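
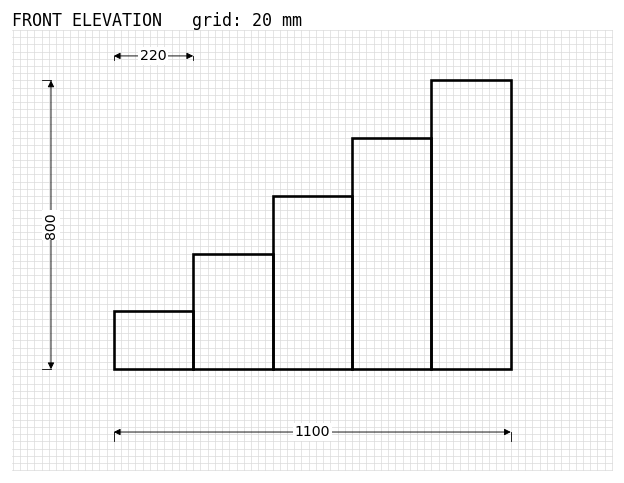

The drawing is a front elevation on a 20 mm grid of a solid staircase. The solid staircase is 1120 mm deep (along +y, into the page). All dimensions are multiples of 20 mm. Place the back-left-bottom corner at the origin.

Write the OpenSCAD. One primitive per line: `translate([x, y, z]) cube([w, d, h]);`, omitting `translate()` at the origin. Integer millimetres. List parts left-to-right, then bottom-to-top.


cube([220, 1120, 160]);
translate([220, 0, 0]) cube([220, 1120, 320]);
translate([440, 0, 0]) cube([220, 1120, 480]);
translate([660, 0, 0]) cube([220, 1120, 640]);
translate([880, 0, 0]) cube([220, 1120, 800]);


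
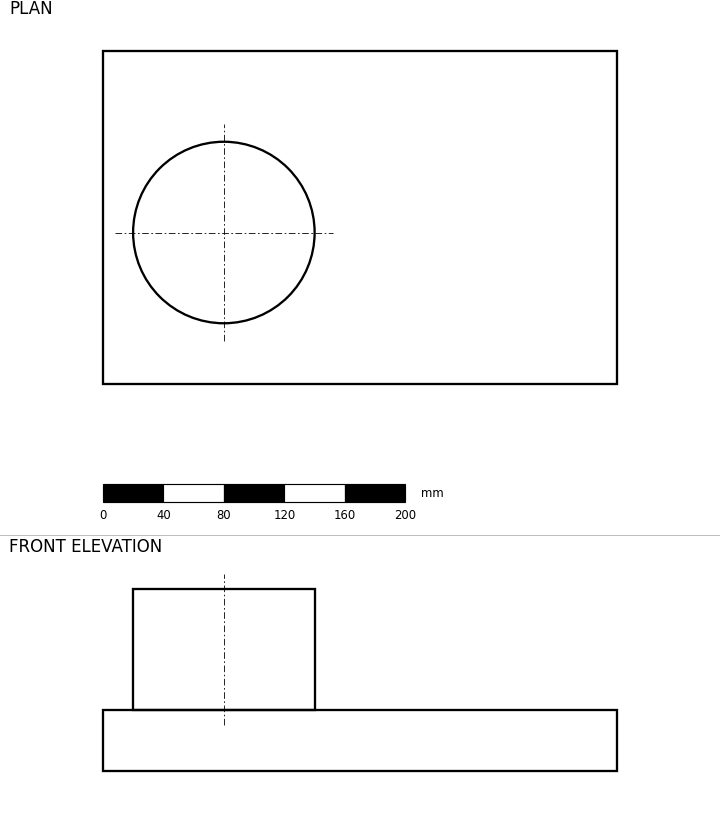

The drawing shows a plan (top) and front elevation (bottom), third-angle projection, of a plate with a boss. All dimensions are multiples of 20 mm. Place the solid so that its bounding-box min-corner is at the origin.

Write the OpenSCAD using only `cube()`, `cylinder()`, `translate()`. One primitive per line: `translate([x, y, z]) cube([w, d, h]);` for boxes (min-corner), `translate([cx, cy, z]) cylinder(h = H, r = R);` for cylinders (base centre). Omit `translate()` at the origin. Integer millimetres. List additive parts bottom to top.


cube([340, 220, 40]);
translate([80, 100, 40]) cylinder(h = 80, r = 60);


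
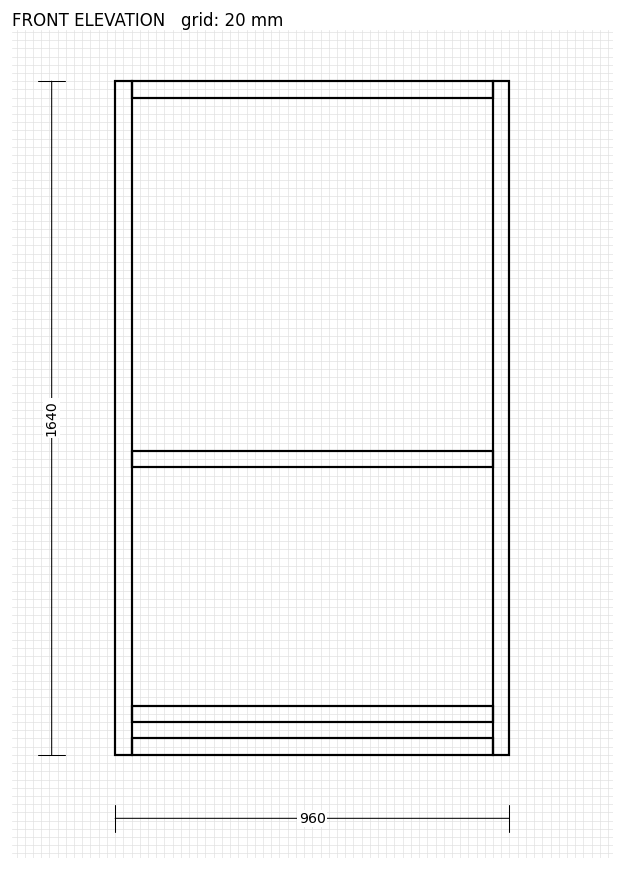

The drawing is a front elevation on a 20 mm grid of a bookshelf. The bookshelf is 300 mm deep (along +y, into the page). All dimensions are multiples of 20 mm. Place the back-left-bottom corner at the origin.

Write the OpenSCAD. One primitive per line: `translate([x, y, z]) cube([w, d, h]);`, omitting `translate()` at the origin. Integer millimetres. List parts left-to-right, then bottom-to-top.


cube([40, 300, 1640]);
translate([40, 0, 0]) cube([880, 300, 40]);
translate([40, 0, 80]) cube([880, 300, 40]);
translate([40, 0, 700]) cube([880, 300, 40]);
translate([40, 0, 1600]) cube([880, 300, 40]);
translate([920, 0, 0]) cube([40, 300, 1640]);


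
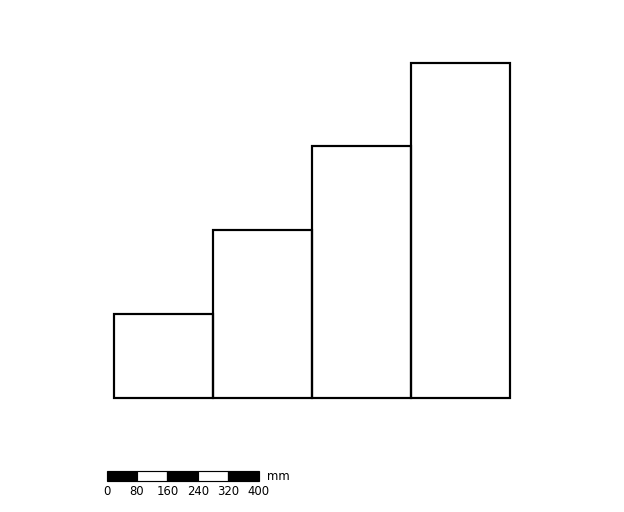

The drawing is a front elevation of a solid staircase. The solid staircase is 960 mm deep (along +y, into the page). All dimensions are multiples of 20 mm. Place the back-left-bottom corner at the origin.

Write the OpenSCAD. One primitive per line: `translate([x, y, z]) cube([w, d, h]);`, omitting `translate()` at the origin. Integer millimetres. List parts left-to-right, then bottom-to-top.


cube([260, 960, 220]);
translate([260, 0, 0]) cube([260, 960, 440]);
translate([520, 0, 0]) cube([260, 960, 660]);
translate([780, 0, 0]) cube([260, 960, 880]);


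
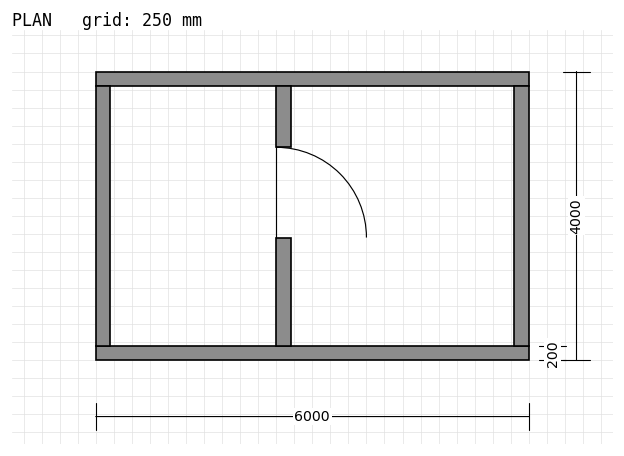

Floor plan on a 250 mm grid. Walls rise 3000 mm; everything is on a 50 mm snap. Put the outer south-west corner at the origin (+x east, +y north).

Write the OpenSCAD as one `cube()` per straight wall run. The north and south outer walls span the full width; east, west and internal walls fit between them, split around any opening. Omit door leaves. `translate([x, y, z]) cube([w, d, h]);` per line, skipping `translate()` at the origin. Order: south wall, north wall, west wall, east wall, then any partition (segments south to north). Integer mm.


cube([6000, 200, 3000]);
translate([0, 3800, 0]) cube([6000, 200, 3000]);
translate([0, 200, 0]) cube([200, 3600, 3000]);
translate([5800, 200, 0]) cube([200, 3600, 3000]);
translate([2500, 200, 0]) cube([200, 1500, 3000]);
translate([2500, 2950, 0]) cube([200, 850, 3000]);


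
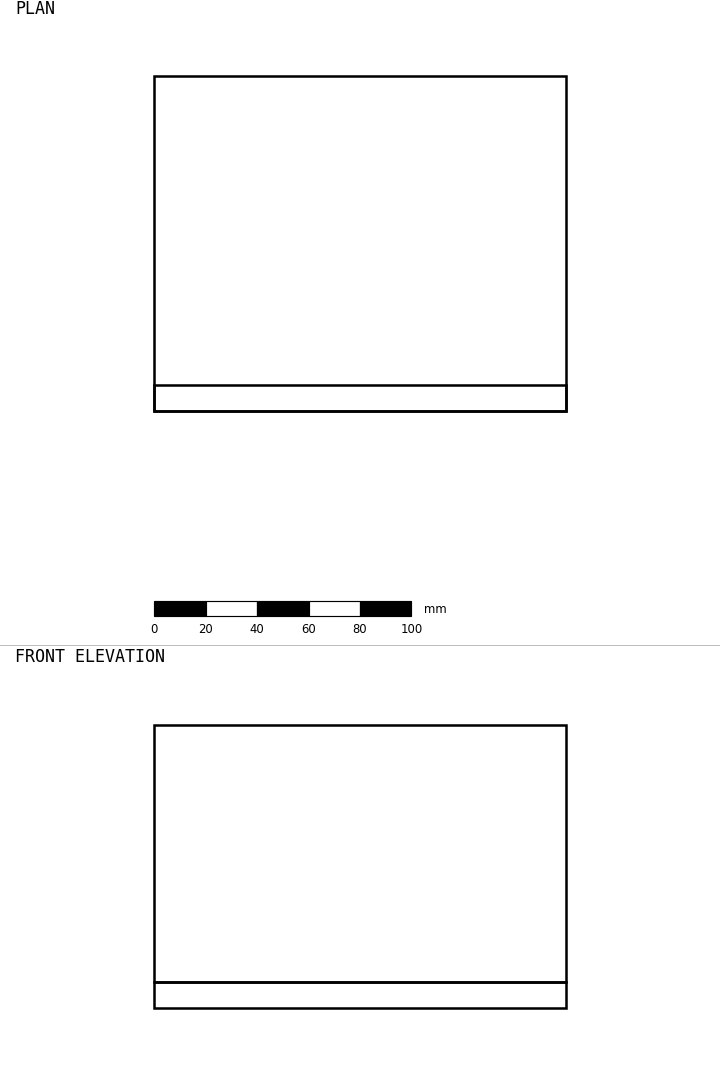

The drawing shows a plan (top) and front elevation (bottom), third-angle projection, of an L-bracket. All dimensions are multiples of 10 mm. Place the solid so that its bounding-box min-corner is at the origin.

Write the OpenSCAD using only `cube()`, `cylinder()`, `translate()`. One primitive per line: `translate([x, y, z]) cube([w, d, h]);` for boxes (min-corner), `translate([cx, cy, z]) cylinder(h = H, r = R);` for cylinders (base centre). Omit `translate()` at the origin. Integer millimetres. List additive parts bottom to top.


cube([160, 130, 10]);
translate([0, 0, 10]) cube([160, 10, 100]);


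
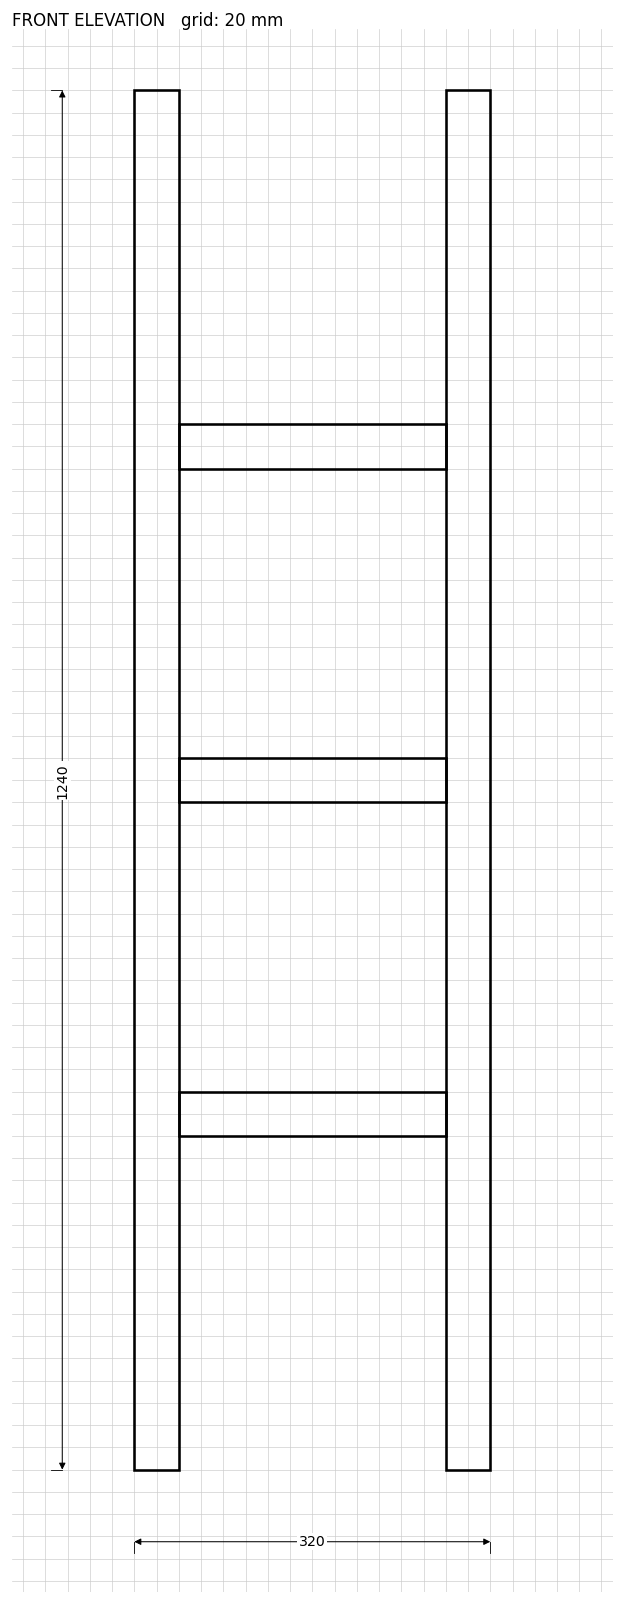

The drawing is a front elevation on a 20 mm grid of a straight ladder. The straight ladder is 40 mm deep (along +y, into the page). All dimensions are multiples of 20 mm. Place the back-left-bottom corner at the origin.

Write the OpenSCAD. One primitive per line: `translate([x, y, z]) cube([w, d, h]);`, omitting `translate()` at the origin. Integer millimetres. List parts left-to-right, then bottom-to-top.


cube([40, 40, 1240]);
translate([40, 0, 300]) cube([240, 40, 40]);
translate([40, 0, 600]) cube([240, 40, 40]);
translate([40, 0, 900]) cube([240, 40, 40]);
translate([280, 0, 0]) cube([40, 40, 1240]);


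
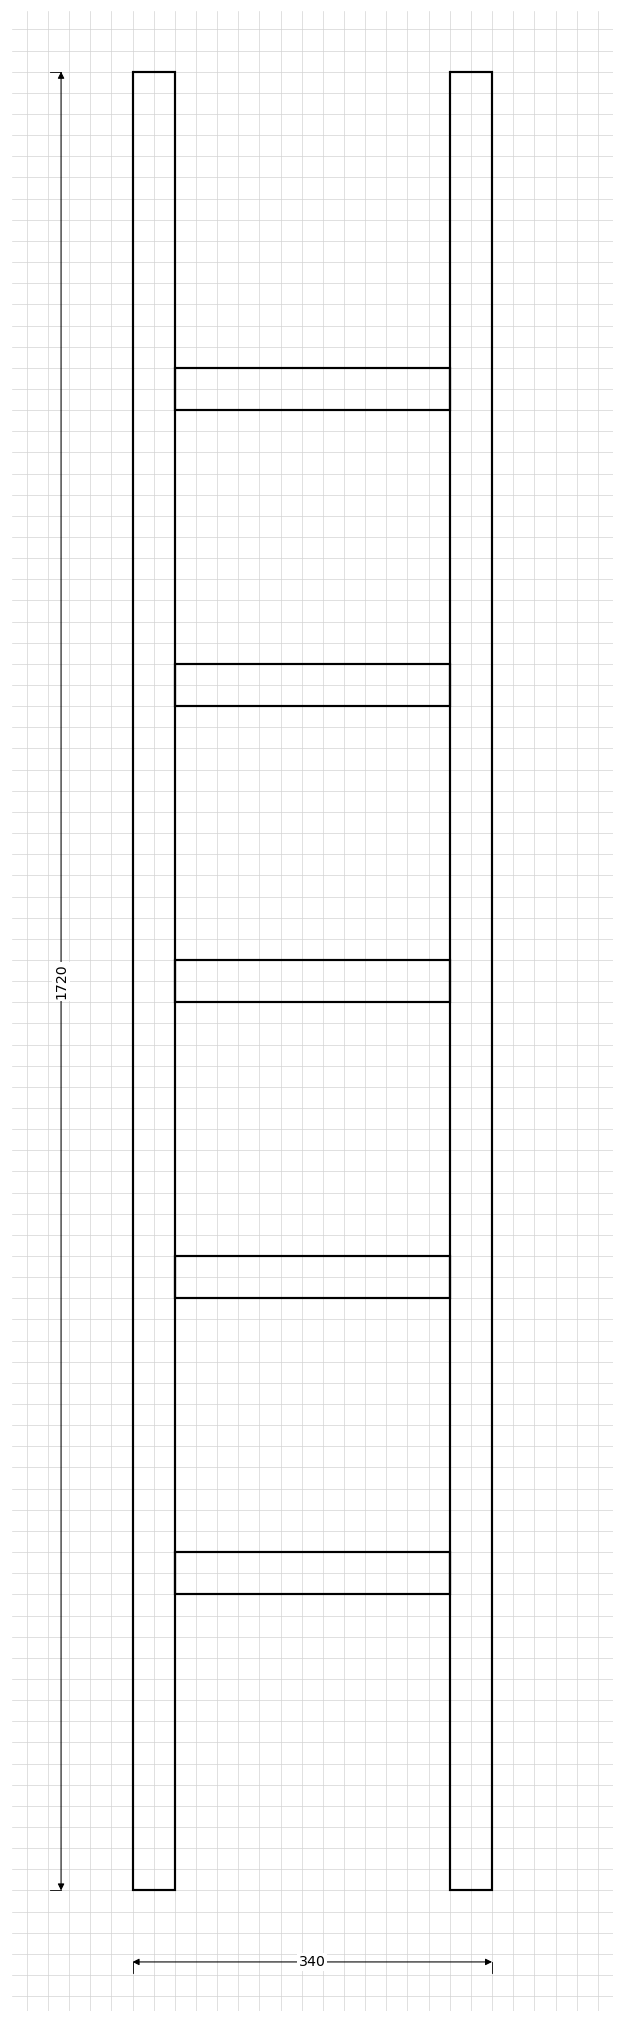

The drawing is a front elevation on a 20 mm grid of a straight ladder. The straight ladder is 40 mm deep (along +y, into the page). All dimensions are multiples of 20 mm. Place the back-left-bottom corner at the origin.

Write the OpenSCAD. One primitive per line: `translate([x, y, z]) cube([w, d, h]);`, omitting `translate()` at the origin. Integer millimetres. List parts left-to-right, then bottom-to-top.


cube([40, 40, 1720]);
translate([40, 0, 280]) cube([260, 40, 40]);
translate([40, 0, 560]) cube([260, 40, 40]);
translate([40, 0, 840]) cube([260, 40, 40]);
translate([40, 0, 1120]) cube([260, 40, 40]);
translate([40, 0, 1400]) cube([260, 40, 40]);
translate([300, 0, 0]) cube([40, 40, 1720]);


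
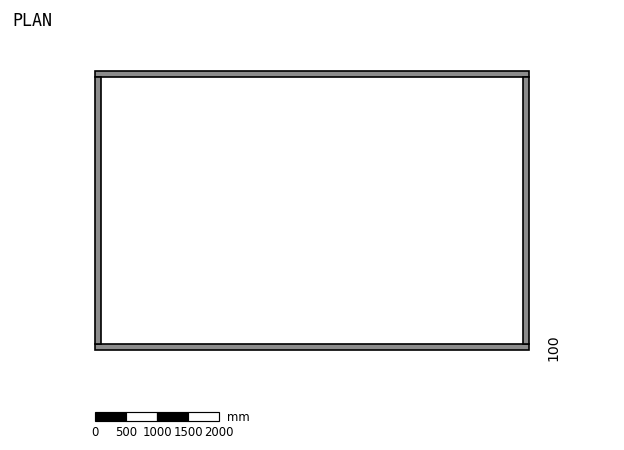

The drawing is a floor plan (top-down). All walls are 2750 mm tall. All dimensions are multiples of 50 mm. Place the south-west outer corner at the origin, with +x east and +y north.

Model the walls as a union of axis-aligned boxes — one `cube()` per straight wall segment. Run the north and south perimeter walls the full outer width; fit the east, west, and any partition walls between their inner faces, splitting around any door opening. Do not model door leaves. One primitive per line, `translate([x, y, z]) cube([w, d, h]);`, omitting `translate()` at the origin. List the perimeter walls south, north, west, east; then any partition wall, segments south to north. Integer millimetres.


cube([7000, 100, 2750]);
translate([0, 4400, 0]) cube([7000, 100, 2750]);
translate([0, 100, 0]) cube([100, 4300, 2750]);
translate([6900, 100, 0]) cube([100, 4300, 2750]);


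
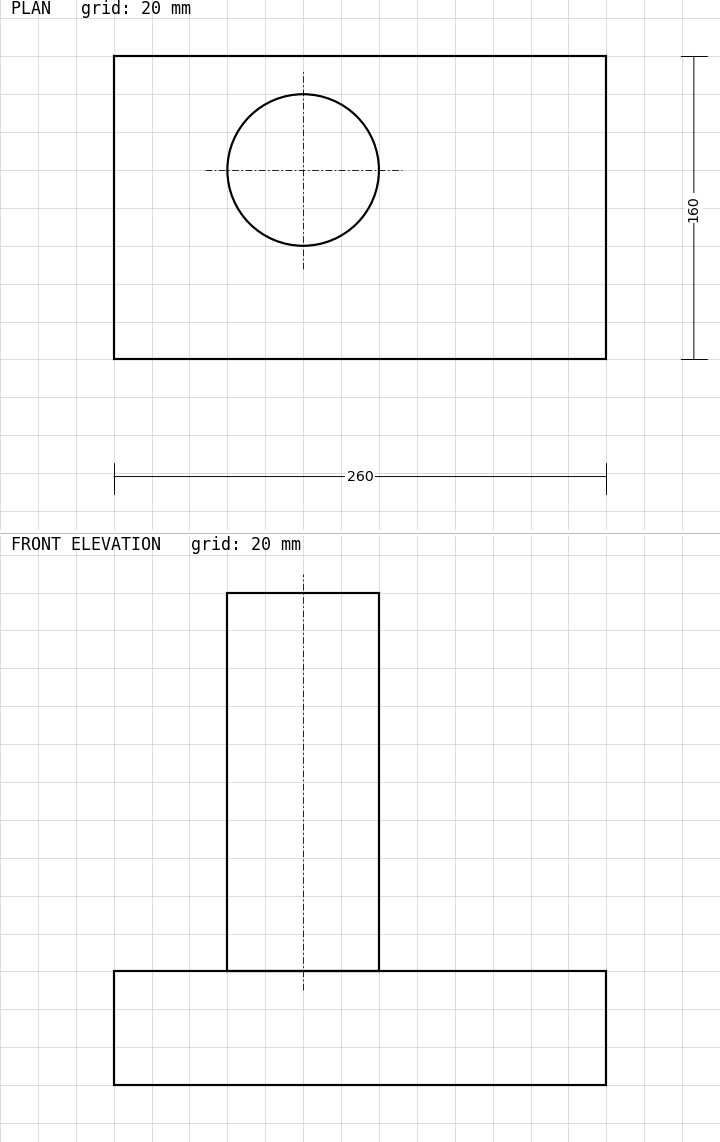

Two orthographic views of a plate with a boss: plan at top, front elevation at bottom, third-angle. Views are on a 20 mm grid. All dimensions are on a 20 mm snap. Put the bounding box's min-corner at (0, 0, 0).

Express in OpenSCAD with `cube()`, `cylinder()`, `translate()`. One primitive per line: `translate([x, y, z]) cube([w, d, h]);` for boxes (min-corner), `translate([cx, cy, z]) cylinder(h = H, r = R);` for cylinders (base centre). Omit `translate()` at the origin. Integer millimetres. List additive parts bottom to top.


cube([260, 160, 60]);
translate([100, 100, 60]) cylinder(h = 200, r = 40);


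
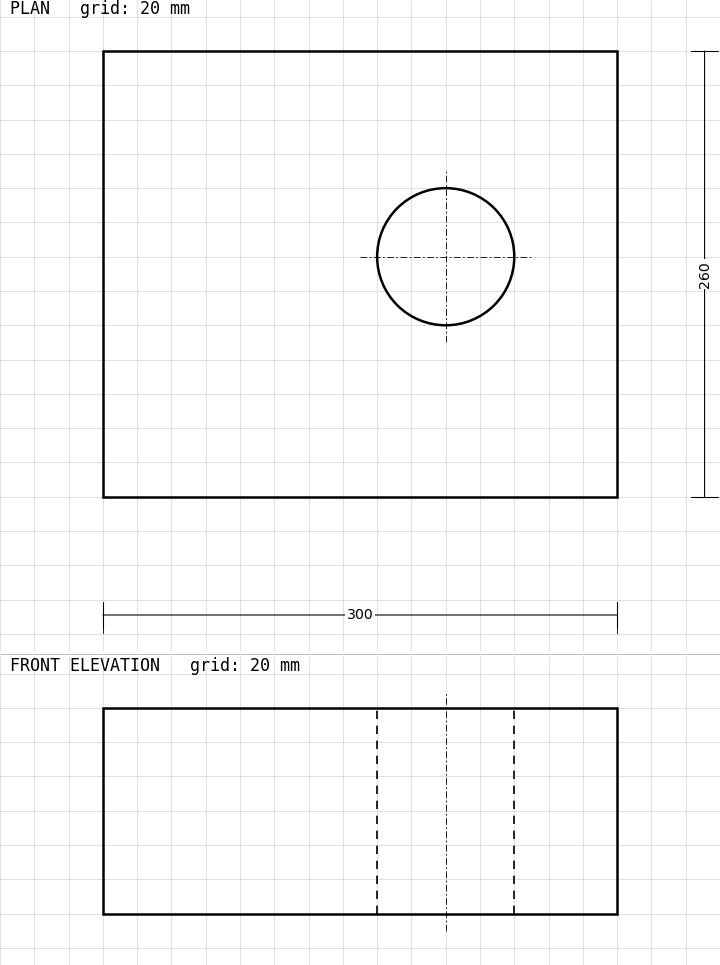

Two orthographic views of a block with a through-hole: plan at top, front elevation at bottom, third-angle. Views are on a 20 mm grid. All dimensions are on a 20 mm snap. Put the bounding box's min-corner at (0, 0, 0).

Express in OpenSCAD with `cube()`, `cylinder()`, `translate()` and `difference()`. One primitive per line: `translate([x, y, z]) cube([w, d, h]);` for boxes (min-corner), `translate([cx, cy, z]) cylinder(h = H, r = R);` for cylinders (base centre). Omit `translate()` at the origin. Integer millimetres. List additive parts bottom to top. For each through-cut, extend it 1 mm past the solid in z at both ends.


difference() {
  cube([300, 260, 120]);
  translate([200, 140, -1]) cylinder(h = 122, r = 40);
}


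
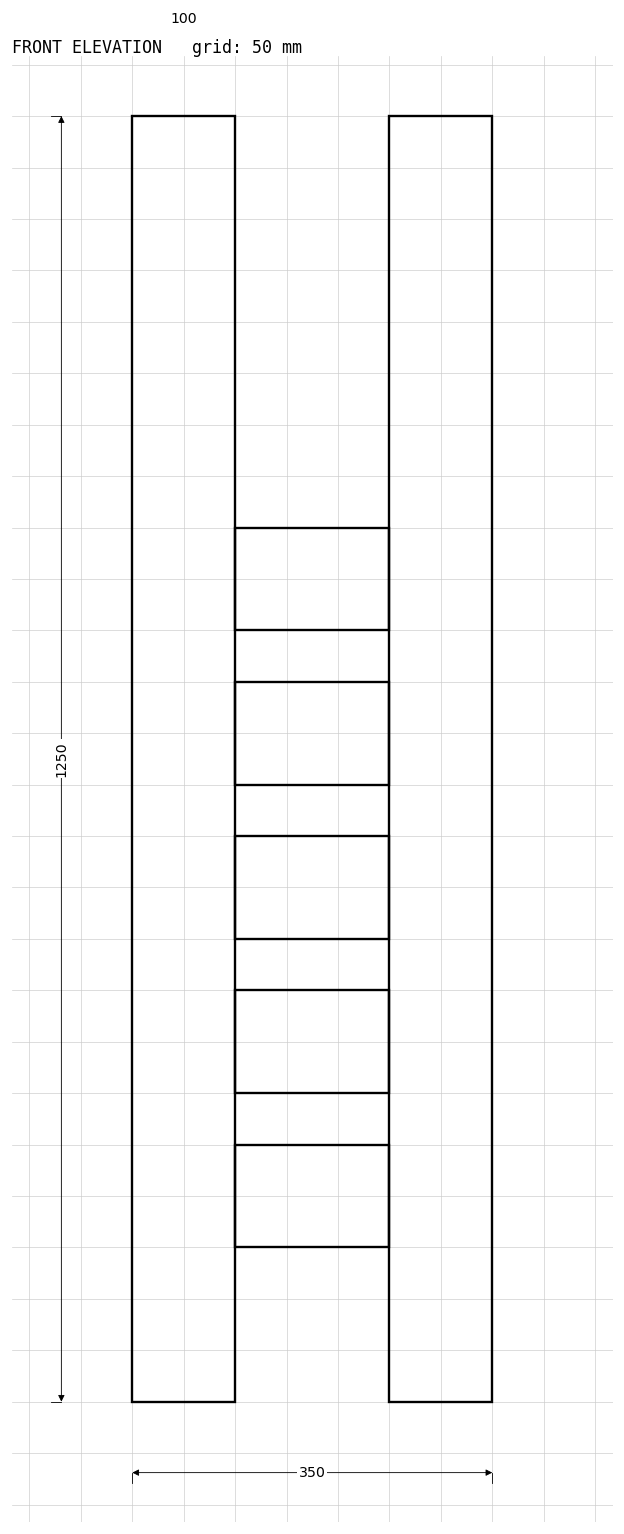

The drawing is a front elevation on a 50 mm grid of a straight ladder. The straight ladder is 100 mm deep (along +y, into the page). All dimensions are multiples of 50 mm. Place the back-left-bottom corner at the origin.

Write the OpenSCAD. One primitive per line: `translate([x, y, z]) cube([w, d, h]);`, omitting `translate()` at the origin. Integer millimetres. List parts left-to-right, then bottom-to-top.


cube([100, 100, 1250]);
translate([100, 0, 150]) cube([150, 100, 100]);
translate([100, 0, 300]) cube([150, 100, 100]);
translate([100, 0, 450]) cube([150, 100, 100]);
translate([100, 0, 600]) cube([150, 100, 100]);
translate([100, 0, 750]) cube([150, 100, 100]);
translate([250, 0, 0]) cube([100, 100, 1250]);


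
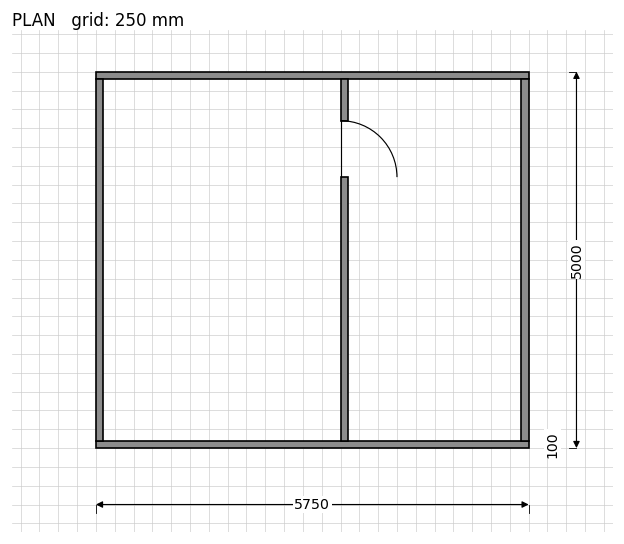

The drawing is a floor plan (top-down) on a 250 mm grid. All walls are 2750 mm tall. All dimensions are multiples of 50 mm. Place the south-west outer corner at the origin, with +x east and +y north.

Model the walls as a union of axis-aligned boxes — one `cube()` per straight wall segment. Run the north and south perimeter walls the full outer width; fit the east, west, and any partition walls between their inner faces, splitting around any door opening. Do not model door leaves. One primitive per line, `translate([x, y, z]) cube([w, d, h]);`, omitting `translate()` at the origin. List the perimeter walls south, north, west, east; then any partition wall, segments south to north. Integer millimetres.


cube([5750, 100, 2750]);
translate([0, 4900, 0]) cube([5750, 100, 2750]);
translate([0, 100, 0]) cube([100, 4800, 2750]);
translate([5650, 100, 0]) cube([100, 4800, 2750]);
translate([3250, 100, 0]) cube([100, 3500, 2750]);
translate([3250, 4350, 0]) cube([100, 550, 2750]);


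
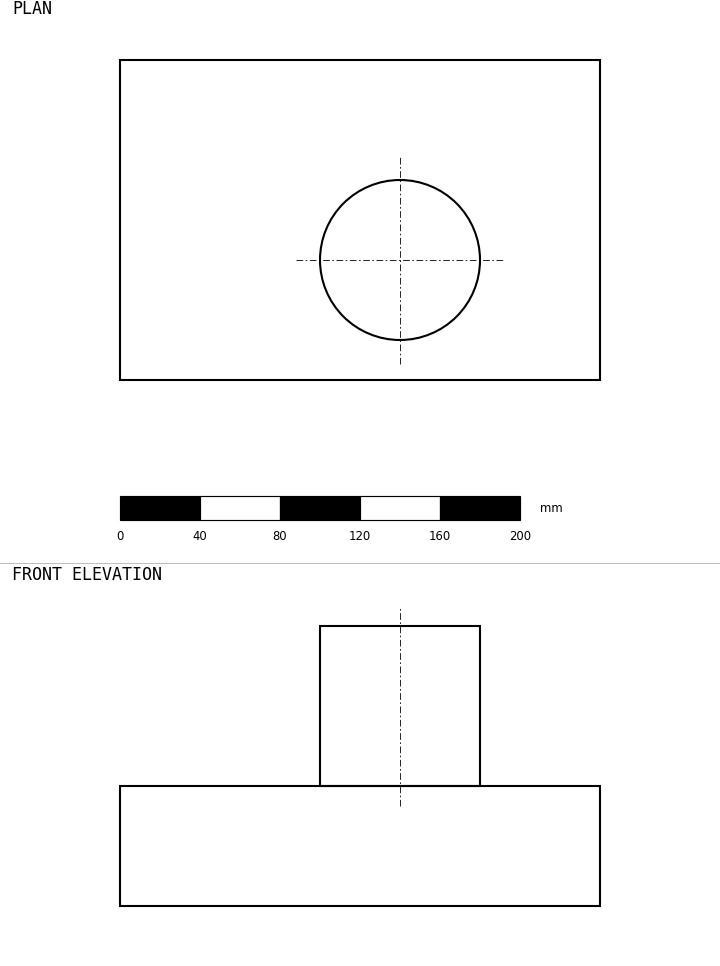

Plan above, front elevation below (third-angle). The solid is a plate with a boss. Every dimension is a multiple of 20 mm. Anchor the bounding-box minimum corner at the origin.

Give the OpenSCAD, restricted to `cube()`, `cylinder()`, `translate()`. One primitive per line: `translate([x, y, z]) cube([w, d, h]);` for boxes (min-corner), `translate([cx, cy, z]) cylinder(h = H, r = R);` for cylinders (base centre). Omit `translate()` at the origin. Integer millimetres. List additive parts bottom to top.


cube([240, 160, 60]);
translate([140, 60, 60]) cylinder(h = 80, r = 40);


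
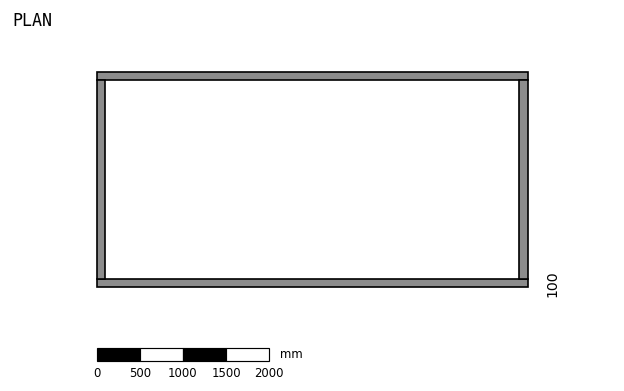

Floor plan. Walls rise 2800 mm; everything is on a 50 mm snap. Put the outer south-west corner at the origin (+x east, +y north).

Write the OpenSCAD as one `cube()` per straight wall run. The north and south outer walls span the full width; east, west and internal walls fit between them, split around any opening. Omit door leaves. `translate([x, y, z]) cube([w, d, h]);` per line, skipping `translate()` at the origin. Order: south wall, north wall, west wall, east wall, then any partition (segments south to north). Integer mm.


cube([5000, 100, 2800]);
translate([0, 2400, 0]) cube([5000, 100, 2800]);
translate([0, 100, 0]) cube([100, 2300, 2800]);
translate([4900, 100, 0]) cube([100, 2300, 2800]);


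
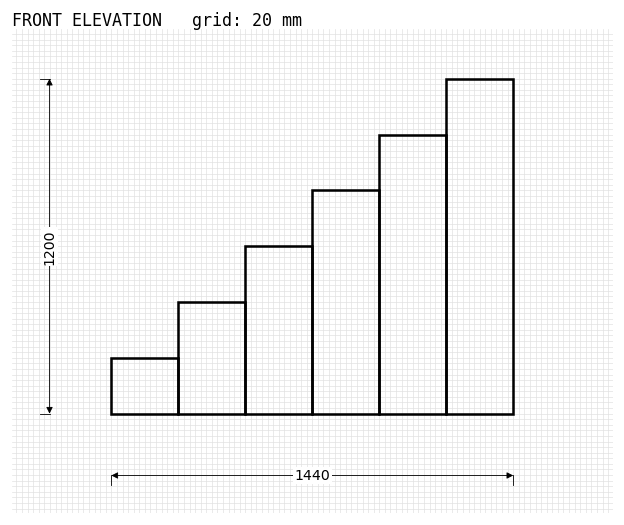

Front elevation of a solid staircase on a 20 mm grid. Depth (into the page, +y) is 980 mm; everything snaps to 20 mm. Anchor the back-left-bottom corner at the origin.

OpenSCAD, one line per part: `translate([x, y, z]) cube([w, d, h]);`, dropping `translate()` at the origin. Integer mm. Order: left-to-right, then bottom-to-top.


cube([240, 980, 200]);
translate([240, 0, 0]) cube([240, 980, 400]);
translate([480, 0, 0]) cube([240, 980, 600]);
translate([720, 0, 0]) cube([240, 980, 800]);
translate([960, 0, 0]) cube([240, 980, 1000]);
translate([1200, 0, 0]) cube([240, 980, 1200]);


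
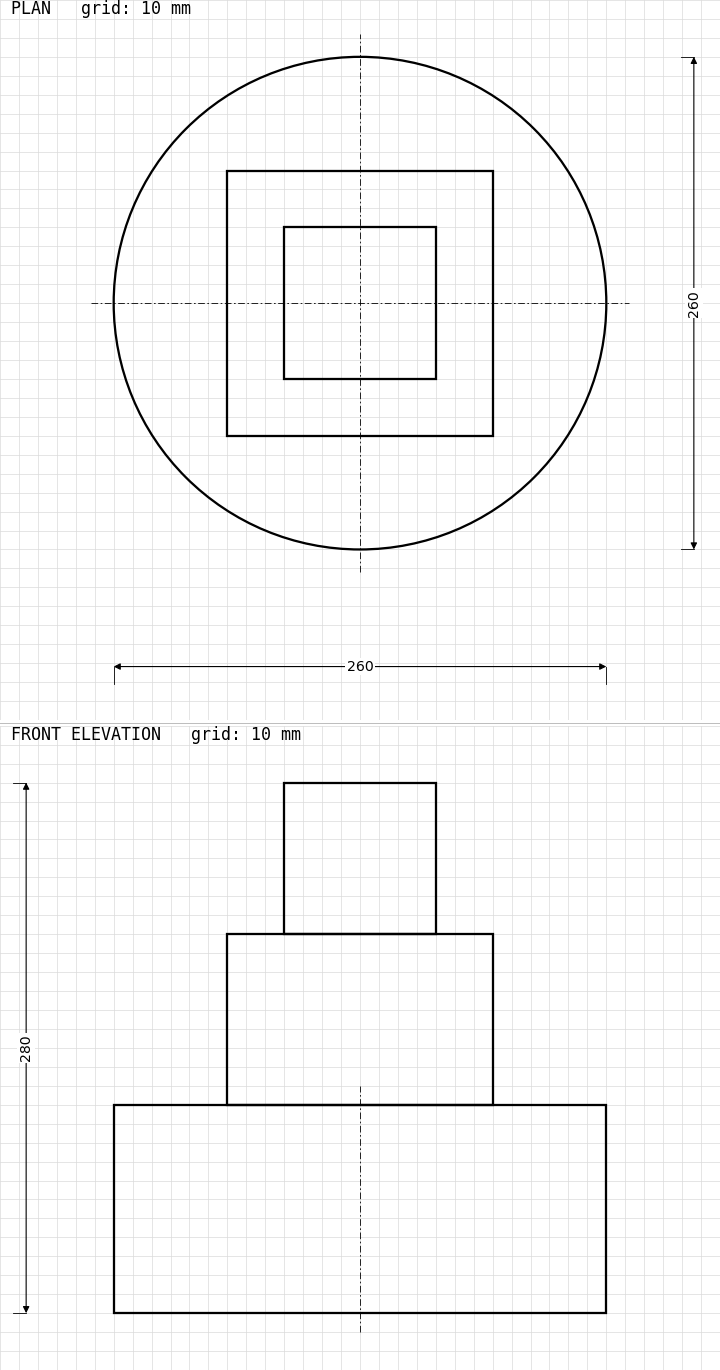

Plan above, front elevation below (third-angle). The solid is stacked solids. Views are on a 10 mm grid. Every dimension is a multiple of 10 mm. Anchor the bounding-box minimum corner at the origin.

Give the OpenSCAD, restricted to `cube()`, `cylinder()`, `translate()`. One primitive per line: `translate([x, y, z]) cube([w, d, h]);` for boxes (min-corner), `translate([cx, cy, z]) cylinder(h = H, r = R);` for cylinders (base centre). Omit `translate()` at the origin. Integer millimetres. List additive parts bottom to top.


translate([130, 130, 0]) cylinder(h = 110, r = 130);
translate([60, 60, 110]) cube([140, 140, 90]);
translate([90, 90, 200]) cube([80, 80, 80]);


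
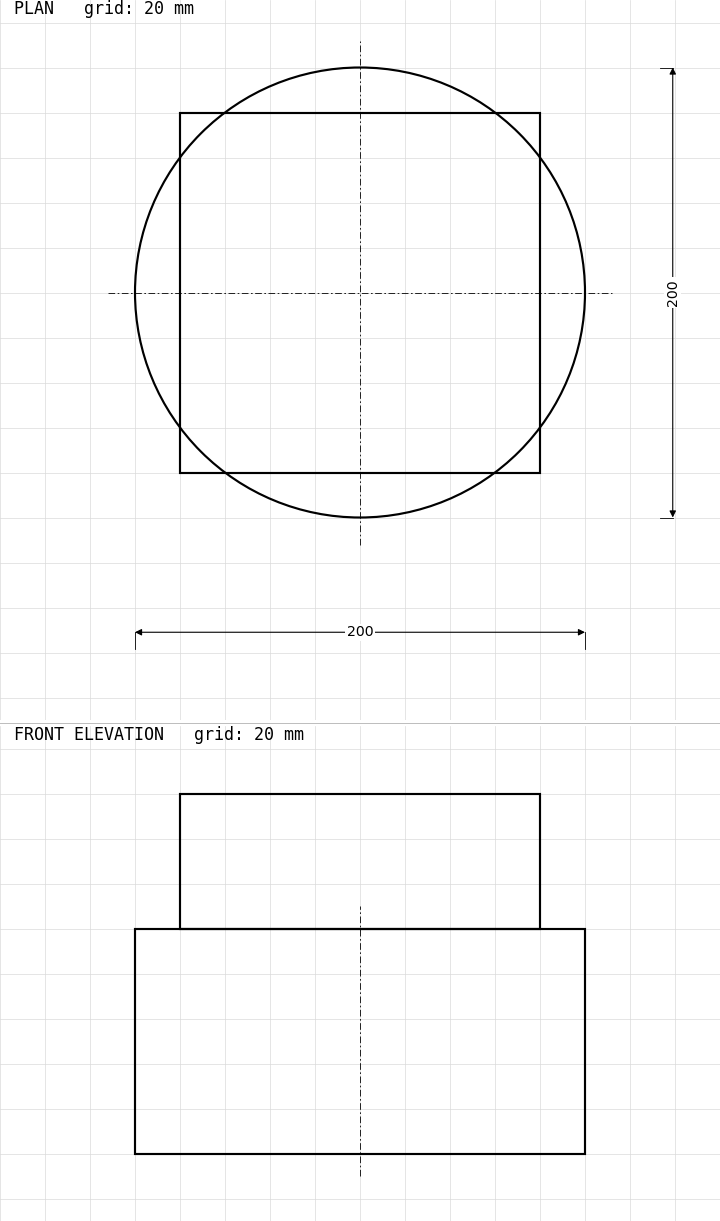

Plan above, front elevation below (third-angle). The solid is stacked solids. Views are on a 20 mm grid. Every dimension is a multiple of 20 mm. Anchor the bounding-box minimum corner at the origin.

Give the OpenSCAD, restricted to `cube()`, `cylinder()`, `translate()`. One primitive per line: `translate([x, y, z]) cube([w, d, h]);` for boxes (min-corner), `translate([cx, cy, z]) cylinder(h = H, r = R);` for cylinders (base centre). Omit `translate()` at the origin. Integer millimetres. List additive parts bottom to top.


translate([100, 100, 0]) cylinder(h = 100, r = 100);
translate([20, 20, 100]) cube([160, 160, 60]);


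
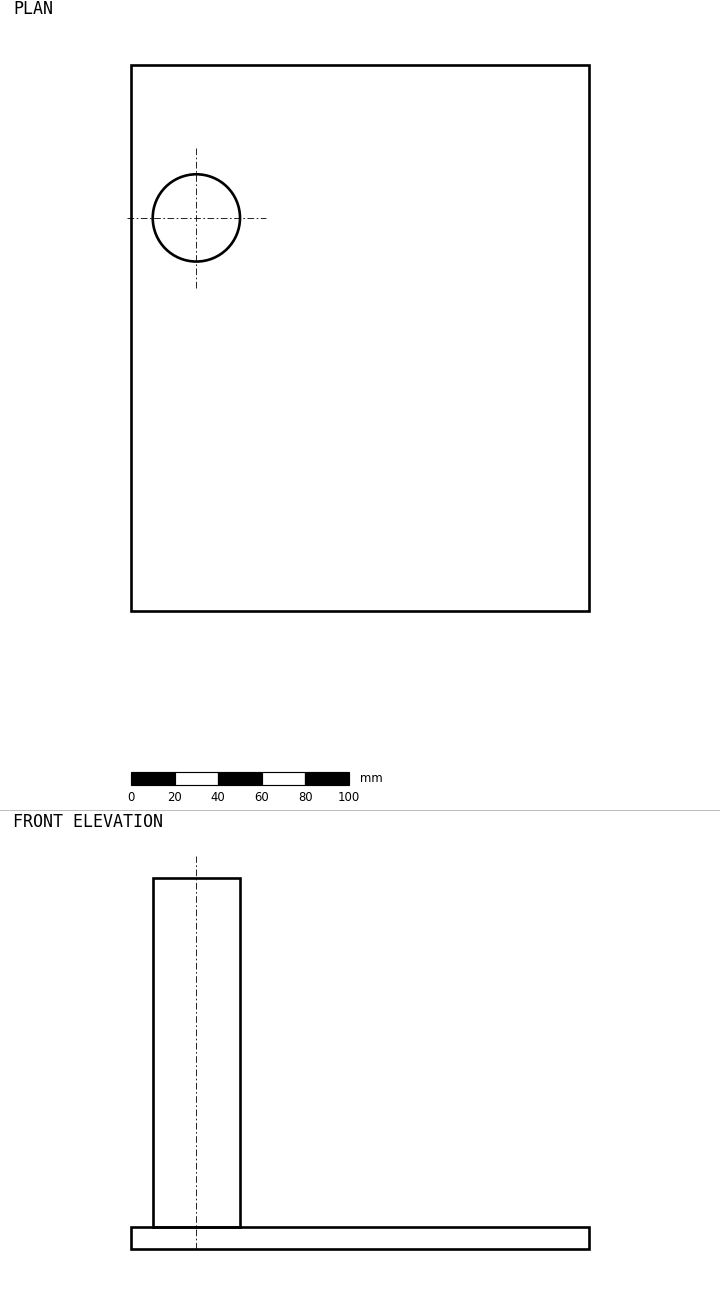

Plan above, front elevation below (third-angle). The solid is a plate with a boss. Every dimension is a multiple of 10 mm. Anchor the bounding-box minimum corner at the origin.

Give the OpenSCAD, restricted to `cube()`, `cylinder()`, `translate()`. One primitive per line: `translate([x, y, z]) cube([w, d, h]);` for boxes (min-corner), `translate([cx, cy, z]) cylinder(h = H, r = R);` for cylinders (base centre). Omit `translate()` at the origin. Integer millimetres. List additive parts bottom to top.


cube([210, 250, 10]);
translate([30, 180, 10]) cylinder(h = 160, r = 20);


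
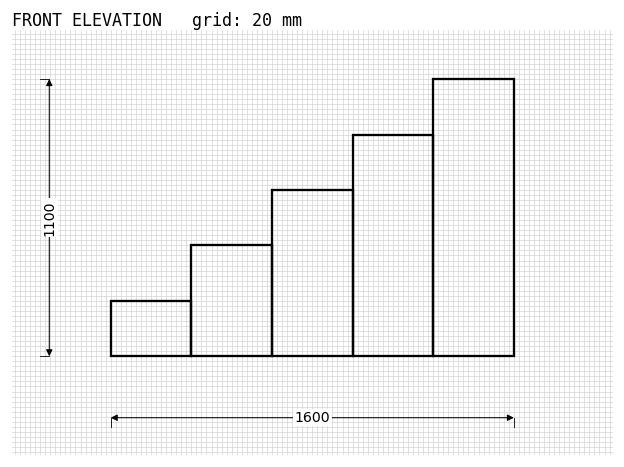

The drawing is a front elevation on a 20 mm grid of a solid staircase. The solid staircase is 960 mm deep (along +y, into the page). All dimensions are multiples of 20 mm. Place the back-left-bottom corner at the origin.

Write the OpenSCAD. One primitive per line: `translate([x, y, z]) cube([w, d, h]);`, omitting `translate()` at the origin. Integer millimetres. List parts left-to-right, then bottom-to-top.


cube([320, 960, 220]);
translate([320, 0, 0]) cube([320, 960, 440]);
translate([640, 0, 0]) cube([320, 960, 660]);
translate([960, 0, 0]) cube([320, 960, 880]);
translate([1280, 0, 0]) cube([320, 960, 1100]);


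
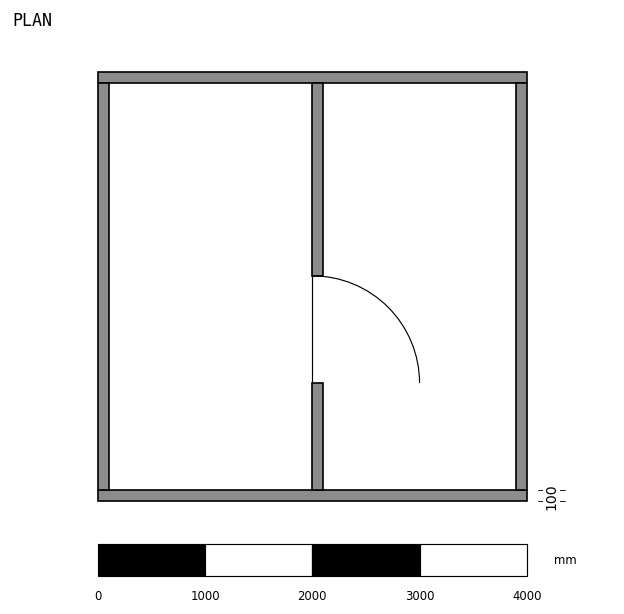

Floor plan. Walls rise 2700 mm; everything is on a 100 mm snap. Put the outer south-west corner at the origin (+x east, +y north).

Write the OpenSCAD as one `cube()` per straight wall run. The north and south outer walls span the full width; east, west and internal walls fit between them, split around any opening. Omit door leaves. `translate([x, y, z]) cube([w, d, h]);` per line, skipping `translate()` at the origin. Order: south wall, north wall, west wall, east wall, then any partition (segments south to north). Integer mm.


cube([4000, 100, 2700]);
translate([0, 3900, 0]) cube([4000, 100, 2700]);
translate([0, 100, 0]) cube([100, 3800, 2700]);
translate([3900, 100, 0]) cube([100, 3800, 2700]);
translate([2000, 100, 0]) cube([100, 1000, 2700]);
translate([2000, 2100, 0]) cube([100, 1800, 2700]);


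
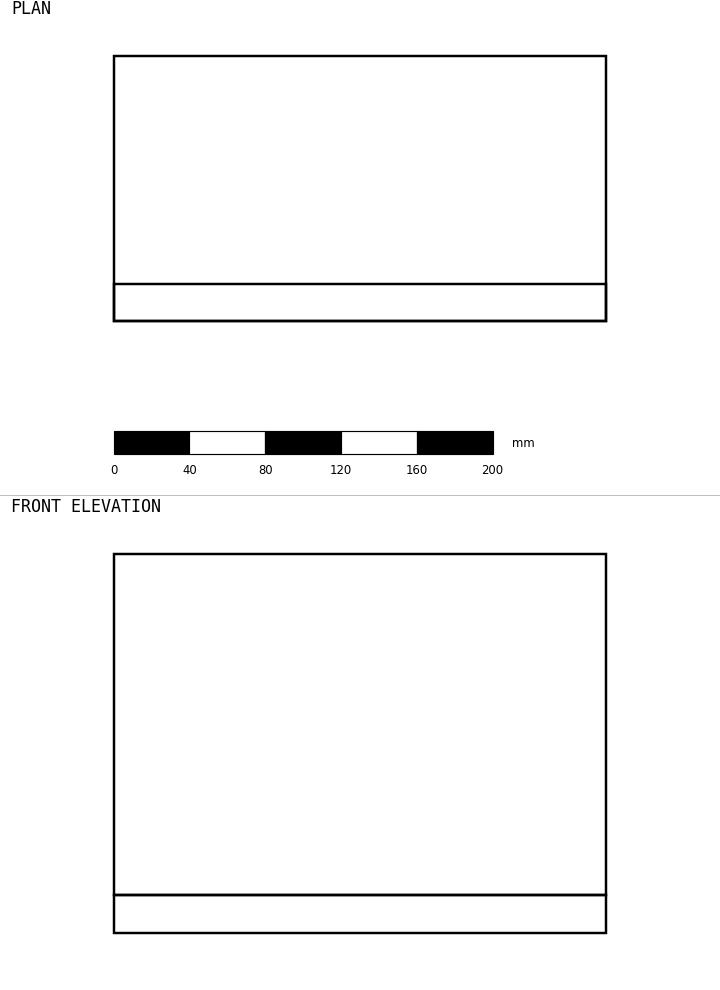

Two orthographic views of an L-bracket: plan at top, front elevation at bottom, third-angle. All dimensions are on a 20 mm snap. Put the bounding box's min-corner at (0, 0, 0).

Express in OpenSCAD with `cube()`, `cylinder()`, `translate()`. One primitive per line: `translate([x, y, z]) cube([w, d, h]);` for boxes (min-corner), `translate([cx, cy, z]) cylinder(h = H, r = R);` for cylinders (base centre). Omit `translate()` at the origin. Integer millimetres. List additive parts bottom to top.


cube([260, 140, 20]);
translate([0, 0, 20]) cube([260, 20, 180]);


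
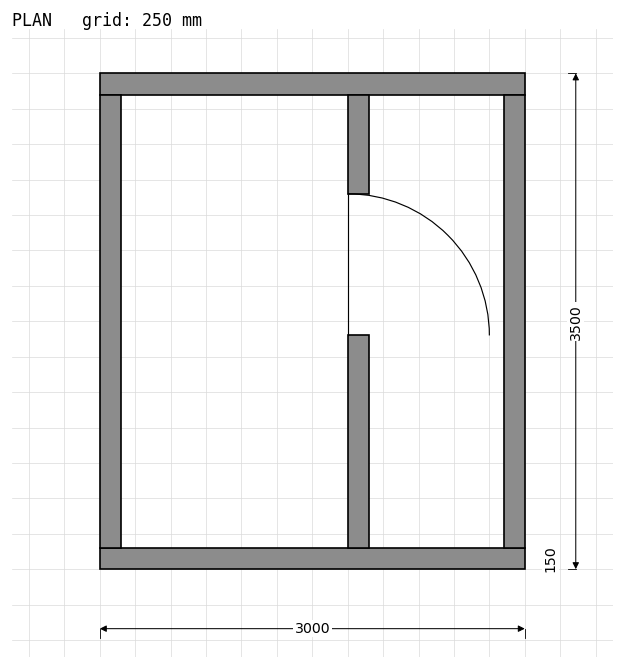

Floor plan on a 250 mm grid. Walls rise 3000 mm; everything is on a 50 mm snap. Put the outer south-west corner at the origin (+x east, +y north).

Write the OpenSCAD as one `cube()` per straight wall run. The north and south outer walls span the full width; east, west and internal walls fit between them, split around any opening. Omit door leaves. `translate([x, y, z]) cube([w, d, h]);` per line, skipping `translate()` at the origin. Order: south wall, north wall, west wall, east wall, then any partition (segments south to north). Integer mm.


cube([3000, 150, 3000]);
translate([0, 3350, 0]) cube([3000, 150, 3000]);
translate([0, 150, 0]) cube([150, 3200, 3000]);
translate([2850, 150, 0]) cube([150, 3200, 3000]);
translate([1750, 150, 0]) cube([150, 1500, 3000]);
translate([1750, 2650, 0]) cube([150, 700, 3000]);


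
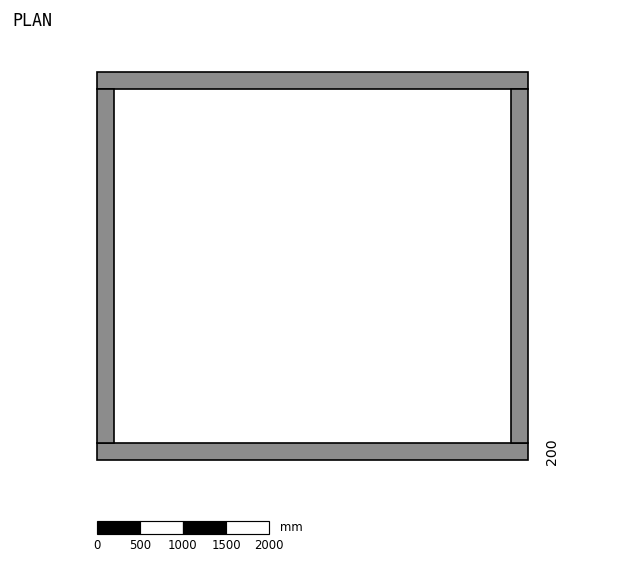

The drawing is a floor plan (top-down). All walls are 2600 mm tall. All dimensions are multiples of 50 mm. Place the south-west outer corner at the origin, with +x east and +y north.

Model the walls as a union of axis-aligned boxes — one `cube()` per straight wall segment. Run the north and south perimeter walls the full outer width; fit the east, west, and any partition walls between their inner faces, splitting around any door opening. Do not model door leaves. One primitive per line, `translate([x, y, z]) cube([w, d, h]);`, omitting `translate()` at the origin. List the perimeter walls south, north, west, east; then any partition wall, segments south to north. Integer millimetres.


cube([5000, 200, 2600]);
translate([0, 4300, 0]) cube([5000, 200, 2600]);
translate([0, 200, 0]) cube([200, 4100, 2600]);
translate([4800, 200, 0]) cube([200, 4100, 2600]);


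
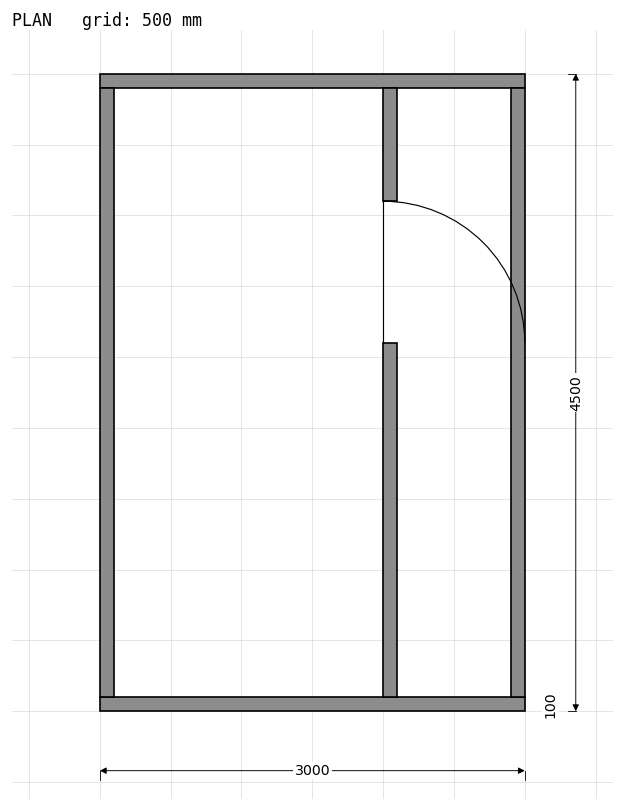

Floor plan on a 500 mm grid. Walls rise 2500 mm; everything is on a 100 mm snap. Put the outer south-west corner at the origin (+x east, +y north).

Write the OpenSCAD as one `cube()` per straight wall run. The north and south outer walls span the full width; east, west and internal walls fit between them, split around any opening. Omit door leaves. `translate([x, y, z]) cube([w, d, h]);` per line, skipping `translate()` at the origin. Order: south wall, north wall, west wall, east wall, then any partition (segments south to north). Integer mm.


cube([3000, 100, 2500]);
translate([0, 4400, 0]) cube([3000, 100, 2500]);
translate([0, 100, 0]) cube([100, 4300, 2500]);
translate([2900, 100, 0]) cube([100, 4300, 2500]);
translate([2000, 100, 0]) cube([100, 2500, 2500]);
translate([2000, 3600, 0]) cube([100, 800, 2500]);


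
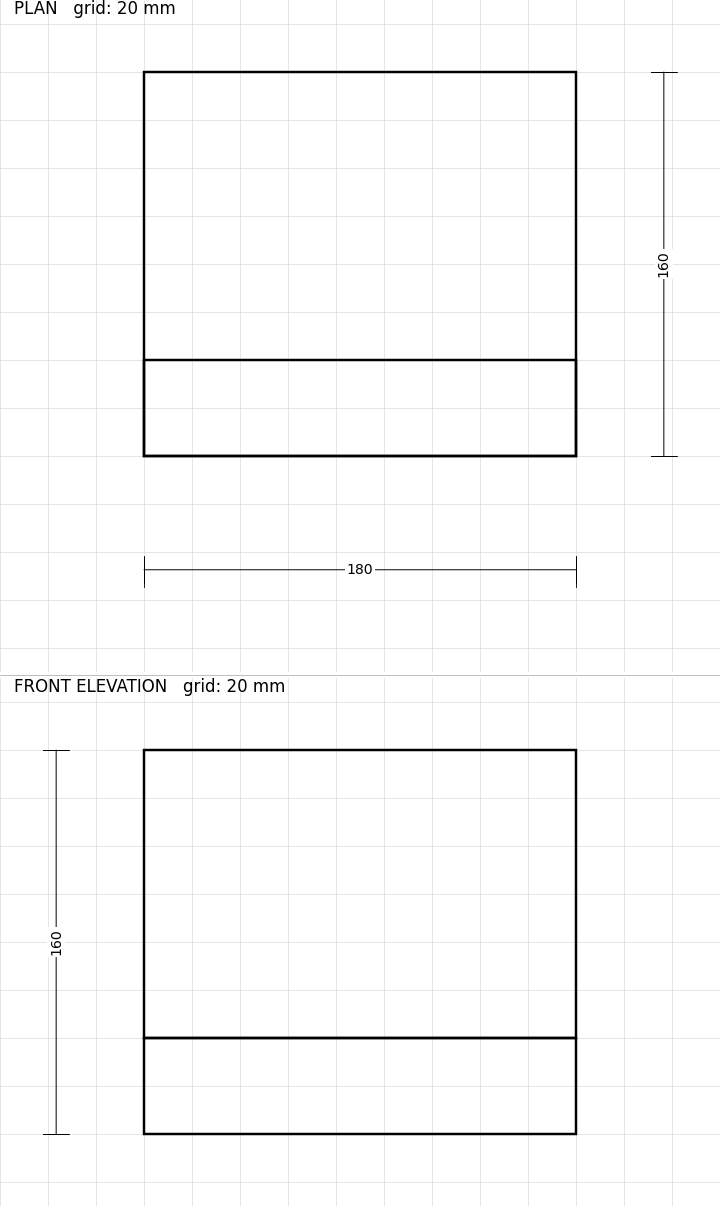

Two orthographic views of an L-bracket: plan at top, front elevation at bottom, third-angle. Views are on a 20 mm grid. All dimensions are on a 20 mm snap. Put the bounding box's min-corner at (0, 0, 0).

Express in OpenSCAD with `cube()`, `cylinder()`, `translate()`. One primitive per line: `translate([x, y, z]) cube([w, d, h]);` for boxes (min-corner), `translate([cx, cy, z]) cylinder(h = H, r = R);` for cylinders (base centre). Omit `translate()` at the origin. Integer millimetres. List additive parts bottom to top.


cube([180, 160, 40]);
translate([0, 0, 40]) cube([180, 40, 120]);


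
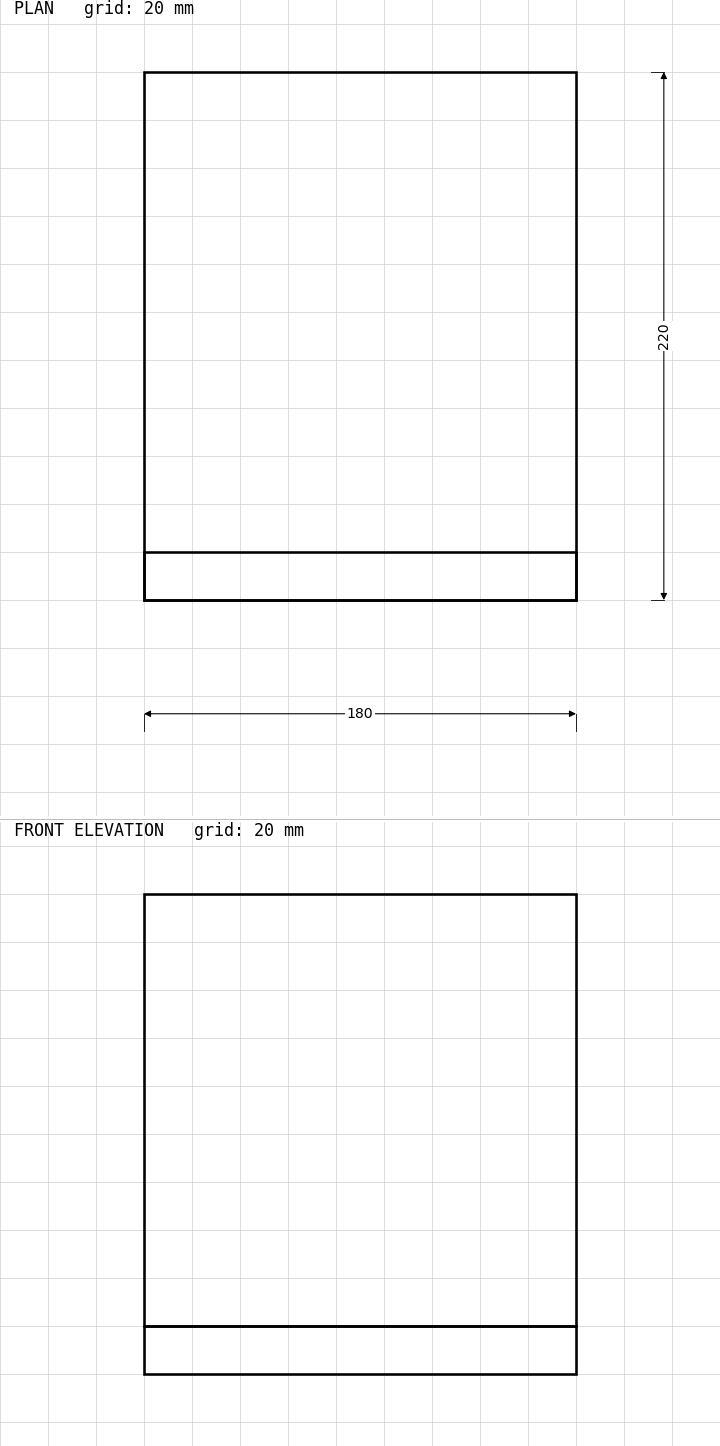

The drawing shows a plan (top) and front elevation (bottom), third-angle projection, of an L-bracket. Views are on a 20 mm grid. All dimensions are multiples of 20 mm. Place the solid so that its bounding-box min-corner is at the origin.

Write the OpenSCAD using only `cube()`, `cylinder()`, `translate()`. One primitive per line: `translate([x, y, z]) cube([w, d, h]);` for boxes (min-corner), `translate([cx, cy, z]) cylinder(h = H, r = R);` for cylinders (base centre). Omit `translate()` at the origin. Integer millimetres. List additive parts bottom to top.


cube([180, 220, 20]);
translate([0, 0, 20]) cube([180, 20, 180]);


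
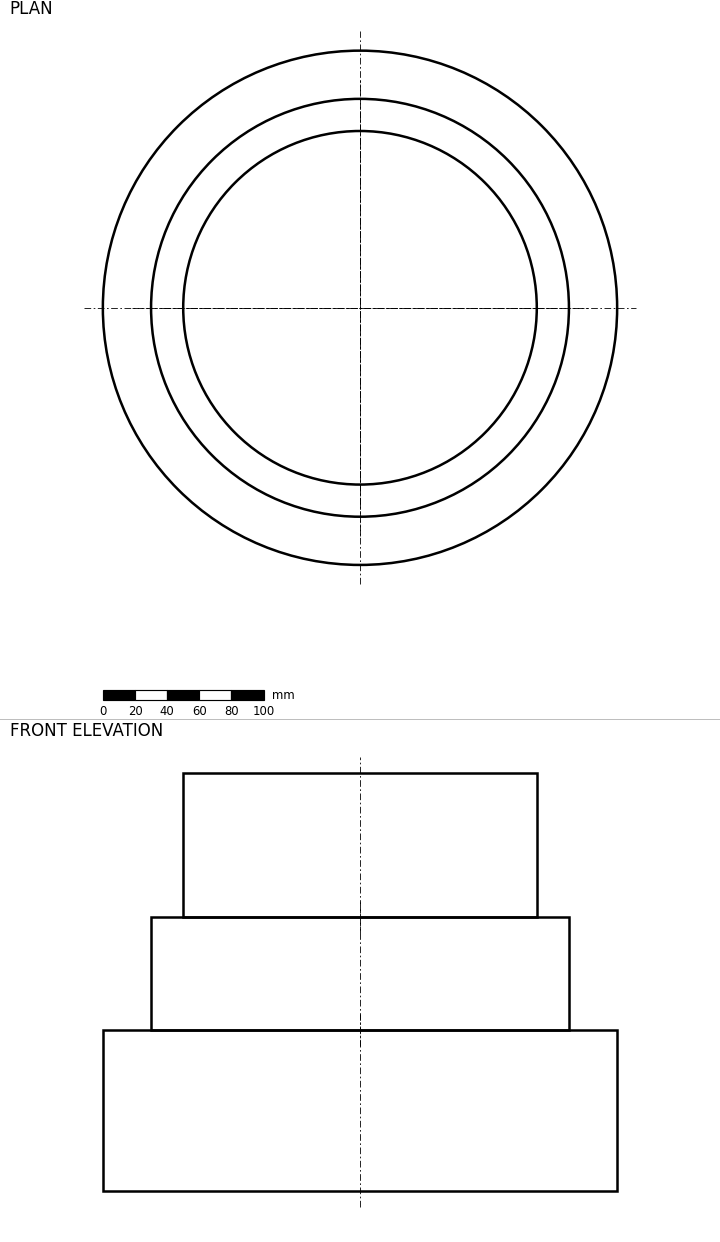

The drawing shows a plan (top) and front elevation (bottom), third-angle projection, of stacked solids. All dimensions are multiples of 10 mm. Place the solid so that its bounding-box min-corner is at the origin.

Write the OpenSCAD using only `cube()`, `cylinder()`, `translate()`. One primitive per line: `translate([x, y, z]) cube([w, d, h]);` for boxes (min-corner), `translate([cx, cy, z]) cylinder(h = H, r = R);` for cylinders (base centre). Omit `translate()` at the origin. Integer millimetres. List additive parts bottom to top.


translate([160, 160, 0]) cylinder(h = 100, r = 160);
translate([160, 160, 100]) cylinder(h = 70, r = 130);
translate([160, 160, 170]) cylinder(h = 90, r = 110);


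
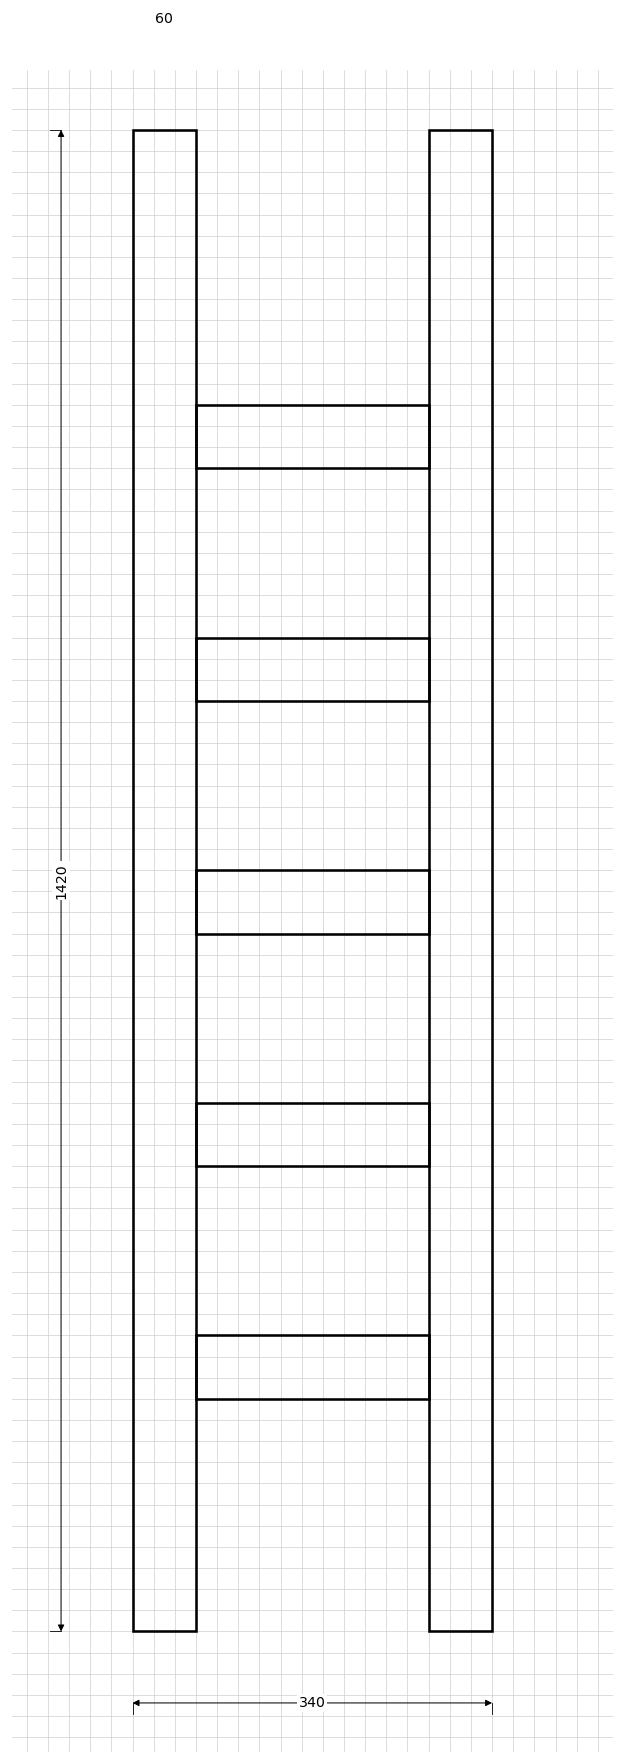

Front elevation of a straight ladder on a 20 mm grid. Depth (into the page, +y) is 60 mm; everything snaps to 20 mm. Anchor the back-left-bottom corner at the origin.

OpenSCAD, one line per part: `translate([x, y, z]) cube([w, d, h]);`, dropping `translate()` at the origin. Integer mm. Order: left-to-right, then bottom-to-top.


cube([60, 60, 1420]);
translate([60, 0, 220]) cube([220, 60, 60]);
translate([60, 0, 440]) cube([220, 60, 60]);
translate([60, 0, 660]) cube([220, 60, 60]);
translate([60, 0, 880]) cube([220, 60, 60]);
translate([60, 0, 1100]) cube([220, 60, 60]);
translate([280, 0, 0]) cube([60, 60, 1420]);


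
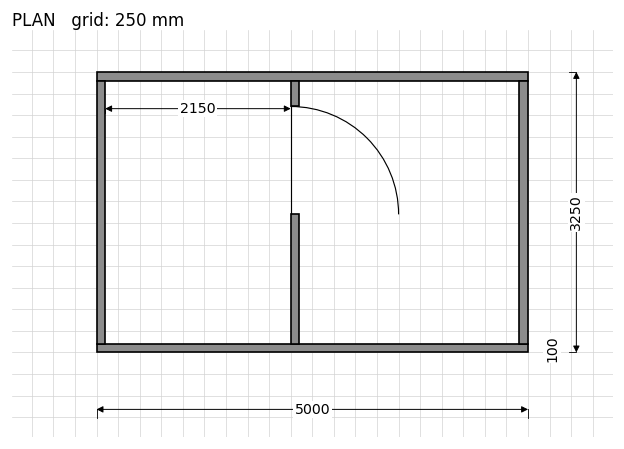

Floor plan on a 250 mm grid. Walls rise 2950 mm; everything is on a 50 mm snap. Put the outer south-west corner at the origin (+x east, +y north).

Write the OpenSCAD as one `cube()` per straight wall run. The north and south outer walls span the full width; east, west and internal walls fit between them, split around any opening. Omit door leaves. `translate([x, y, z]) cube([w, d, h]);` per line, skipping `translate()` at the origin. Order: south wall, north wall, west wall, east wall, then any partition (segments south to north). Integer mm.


cube([5000, 100, 2950]);
translate([0, 3150, 0]) cube([5000, 100, 2950]);
translate([0, 100, 0]) cube([100, 3050, 2950]);
translate([4900, 100, 0]) cube([100, 3050, 2950]);
translate([2250, 100, 0]) cube([100, 1500, 2950]);
translate([2250, 2850, 0]) cube([100, 300, 2950]);


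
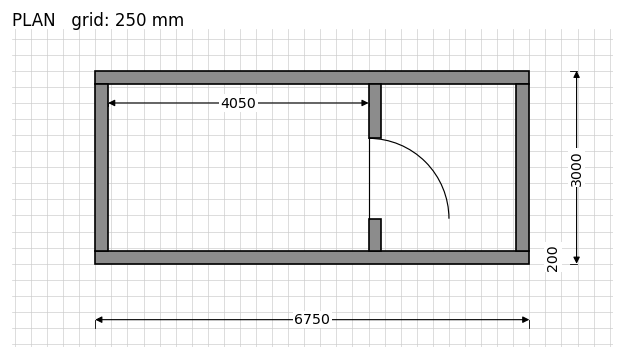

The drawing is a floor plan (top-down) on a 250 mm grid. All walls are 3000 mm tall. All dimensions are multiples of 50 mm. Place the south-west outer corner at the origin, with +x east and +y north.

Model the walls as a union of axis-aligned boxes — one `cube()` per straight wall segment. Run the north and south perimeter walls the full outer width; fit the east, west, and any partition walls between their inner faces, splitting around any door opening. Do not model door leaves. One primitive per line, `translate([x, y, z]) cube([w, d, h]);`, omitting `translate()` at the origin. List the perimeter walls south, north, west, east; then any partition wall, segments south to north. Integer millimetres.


cube([6750, 200, 3000]);
translate([0, 2800, 0]) cube([6750, 200, 3000]);
translate([0, 200, 0]) cube([200, 2600, 3000]);
translate([6550, 200, 0]) cube([200, 2600, 3000]);
translate([4250, 200, 0]) cube([200, 500, 3000]);
translate([4250, 1950, 0]) cube([200, 850, 3000]);


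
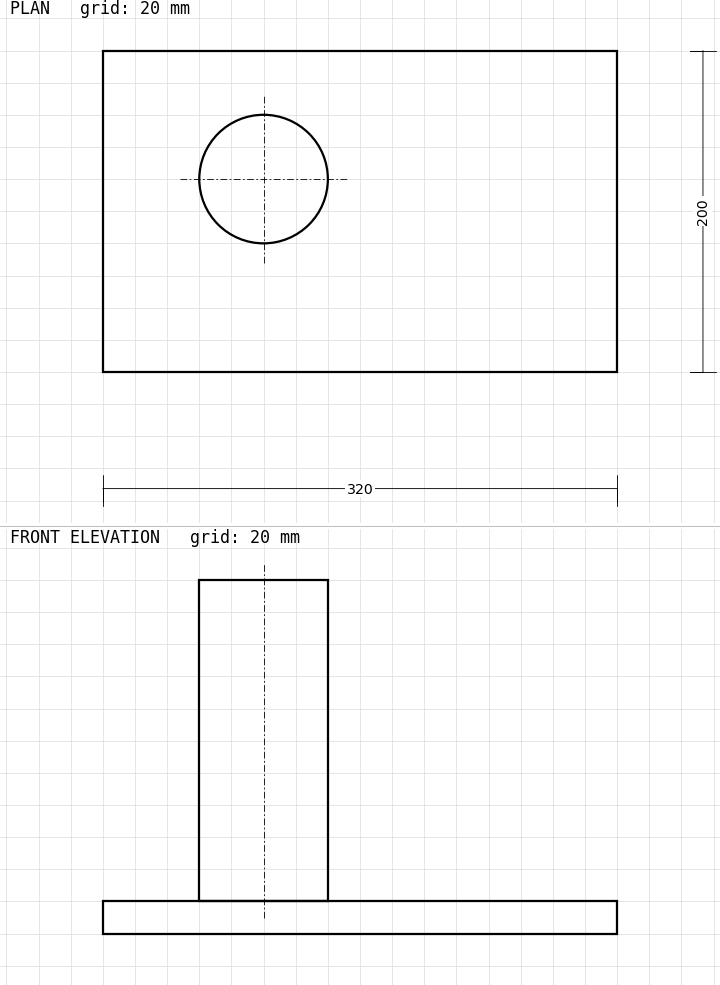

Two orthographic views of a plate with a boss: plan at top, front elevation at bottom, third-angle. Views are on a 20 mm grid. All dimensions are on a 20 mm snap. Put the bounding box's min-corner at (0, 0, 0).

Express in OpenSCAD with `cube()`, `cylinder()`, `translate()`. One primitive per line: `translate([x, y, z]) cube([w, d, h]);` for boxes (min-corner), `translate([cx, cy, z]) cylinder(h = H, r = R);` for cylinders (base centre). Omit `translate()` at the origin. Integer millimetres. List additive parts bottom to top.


cube([320, 200, 20]);
translate([100, 120, 20]) cylinder(h = 200, r = 40);


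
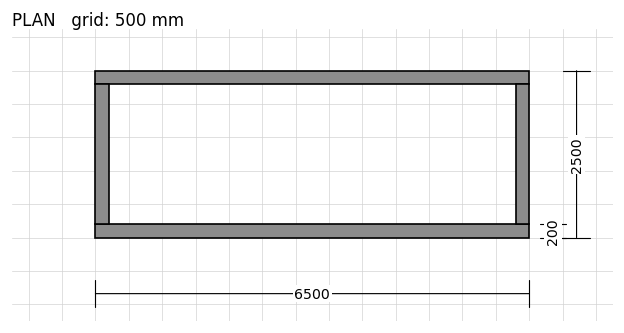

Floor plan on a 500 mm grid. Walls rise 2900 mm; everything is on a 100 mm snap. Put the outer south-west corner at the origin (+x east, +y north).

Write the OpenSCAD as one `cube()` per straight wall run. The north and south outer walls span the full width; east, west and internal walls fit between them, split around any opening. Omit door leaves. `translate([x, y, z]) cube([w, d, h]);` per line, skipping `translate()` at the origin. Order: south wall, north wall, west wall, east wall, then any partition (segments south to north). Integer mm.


cube([6500, 200, 2900]);
translate([0, 2300, 0]) cube([6500, 200, 2900]);
translate([0, 200, 0]) cube([200, 2100, 2900]);
translate([6300, 200, 0]) cube([200, 2100, 2900]);


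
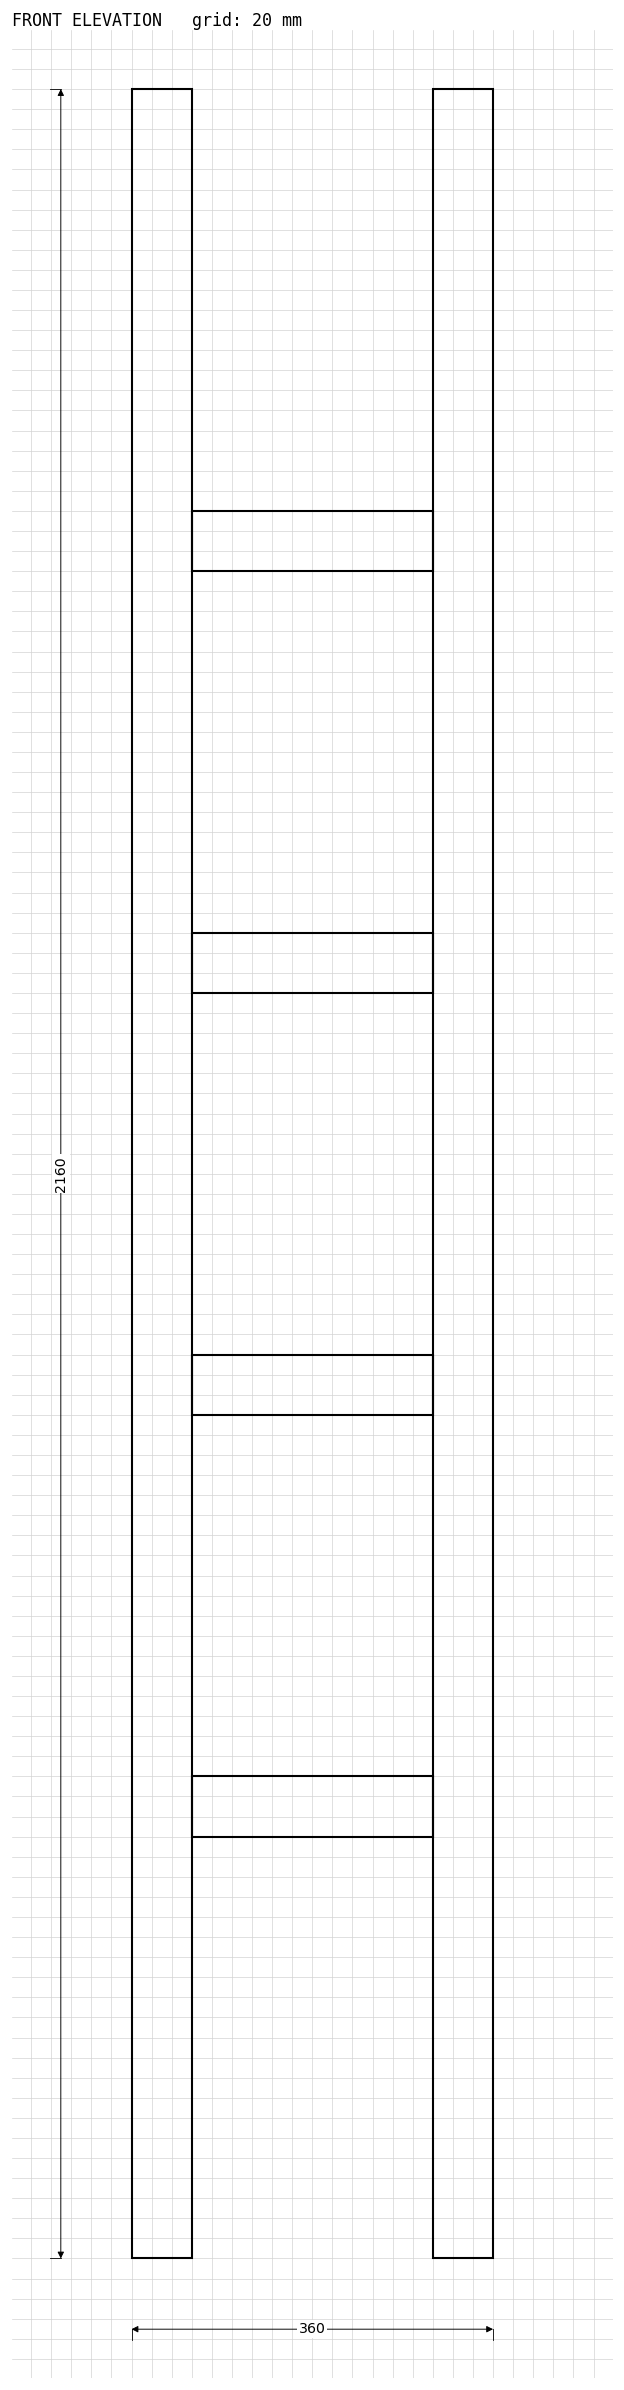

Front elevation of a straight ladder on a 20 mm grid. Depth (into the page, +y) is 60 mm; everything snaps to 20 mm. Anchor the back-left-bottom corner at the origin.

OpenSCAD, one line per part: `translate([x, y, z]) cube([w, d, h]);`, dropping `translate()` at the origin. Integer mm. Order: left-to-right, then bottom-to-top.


cube([60, 60, 2160]);
translate([60, 0, 420]) cube([240, 60, 60]);
translate([60, 0, 840]) cube([240, 60, 60]);
translate([60, 0, 1260]) cube([240, 60, 60]);
translate([60, 0, 1680]) cube([240, 60, 60]);
translate([300, 0, 0]) cube([60, 60, 2160]);


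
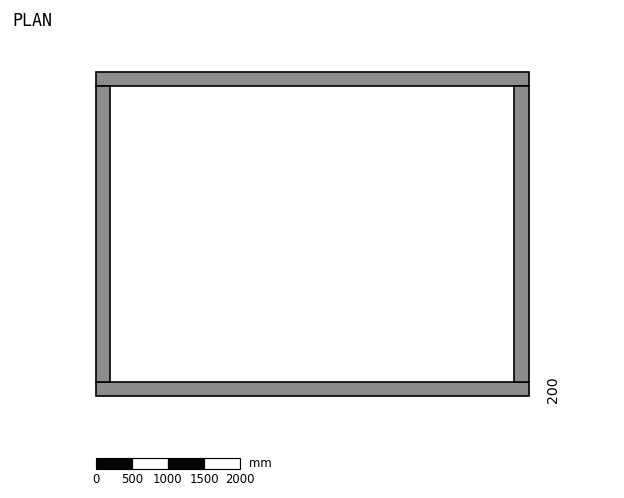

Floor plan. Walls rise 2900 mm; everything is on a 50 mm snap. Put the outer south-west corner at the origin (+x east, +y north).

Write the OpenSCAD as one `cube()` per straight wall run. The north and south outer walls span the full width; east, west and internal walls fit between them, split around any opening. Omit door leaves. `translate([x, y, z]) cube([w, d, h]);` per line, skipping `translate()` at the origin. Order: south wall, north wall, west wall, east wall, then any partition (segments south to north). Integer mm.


cube([6000, 200, 2900]);
translate([0, 4300, 0]) cube([6000, 200, 2900]);
translate([0, 200, 0]) cube([200, 4100, 2900]);
translate([5800, 200, 0]) cube([200, 4100, 2900]);
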